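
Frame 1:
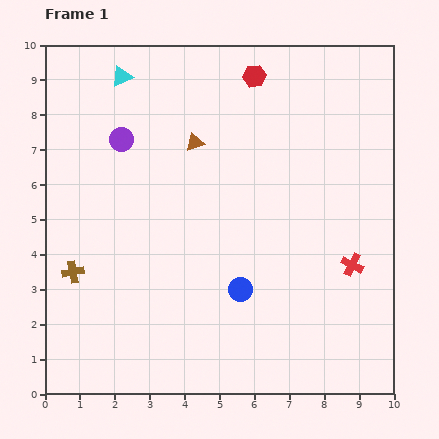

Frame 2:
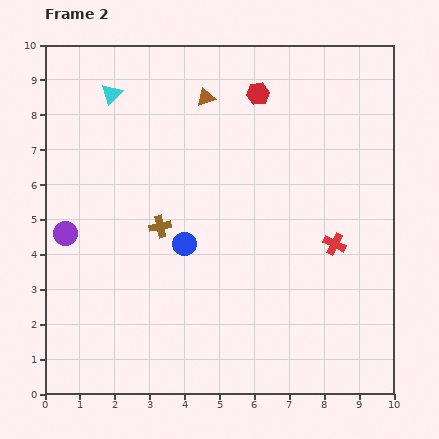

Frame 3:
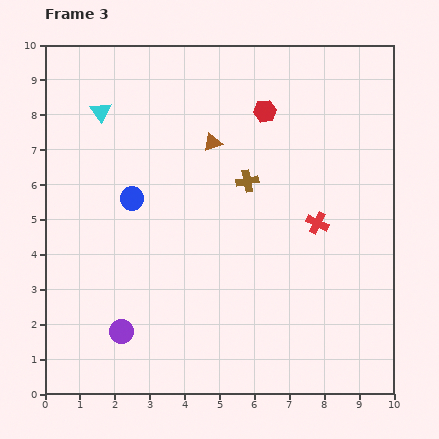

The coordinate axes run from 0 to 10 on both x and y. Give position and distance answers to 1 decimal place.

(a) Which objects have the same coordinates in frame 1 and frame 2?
none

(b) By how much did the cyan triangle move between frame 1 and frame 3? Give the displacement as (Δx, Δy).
(-0.6, -1.0)

The cyan triangle was at (2.2, 9.1) in frame 1 and (1.6, 8.1) in frame 3.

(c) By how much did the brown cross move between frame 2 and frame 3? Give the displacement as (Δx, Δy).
(2.5, 1.3)

The brown cross was at (3.3, 4.8) in frame 2 and (5.8, 6.1) in frame 3.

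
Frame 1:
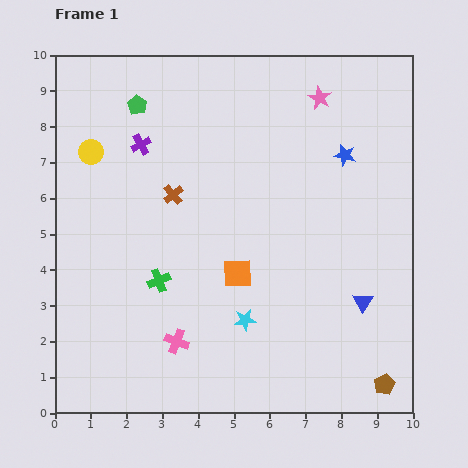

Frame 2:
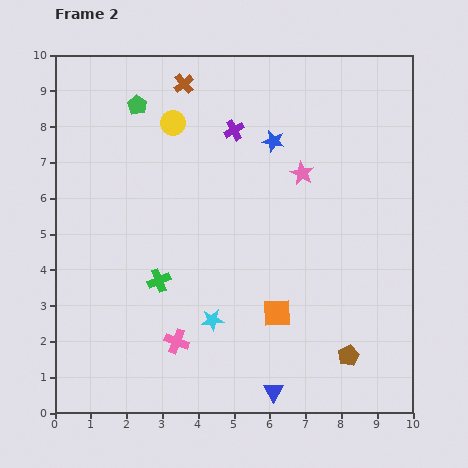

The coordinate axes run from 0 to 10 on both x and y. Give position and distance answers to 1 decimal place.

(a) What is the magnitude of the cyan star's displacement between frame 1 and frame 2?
0.9

The cyan star moved from (5.3, 2.6) to (4.4, 2.6), a distance of √(0.9² + 0.0²) ≈ 0.9.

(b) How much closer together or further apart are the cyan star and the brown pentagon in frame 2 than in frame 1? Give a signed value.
-0.4

Distance in frame 1: 4.3. Distance in frame 2: 3.9.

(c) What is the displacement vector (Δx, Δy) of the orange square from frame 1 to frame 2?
(1.1, -1.1)

The orange square was at (5.1, 3.9) in frame 1 and (6.2, 2.8) in frame 2.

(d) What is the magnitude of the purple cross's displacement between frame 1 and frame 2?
2.6

The purple cross moved from (2.4, 7.5) to (5.0, 7.9), a distance of √(2.6² + 0.4²) ≈ 2.6.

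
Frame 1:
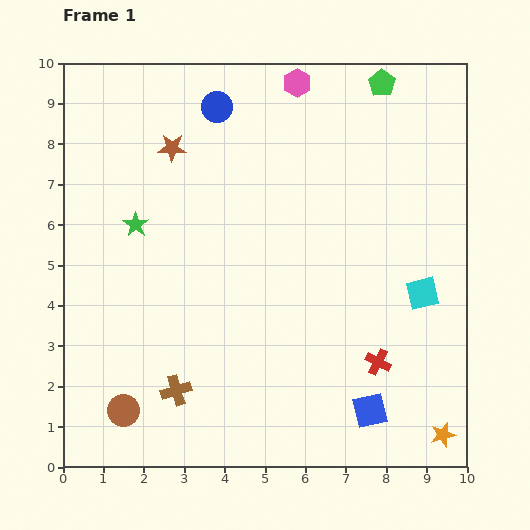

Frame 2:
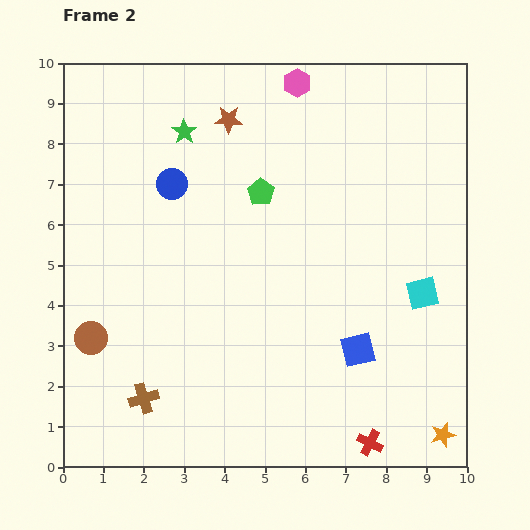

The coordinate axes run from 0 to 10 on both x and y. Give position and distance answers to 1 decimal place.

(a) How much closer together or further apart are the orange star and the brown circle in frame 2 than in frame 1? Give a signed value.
+1.1

Distance in frame 1: 7.9. Distance in frame 2: 9.0.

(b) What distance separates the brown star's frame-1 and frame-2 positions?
1.6

The brown star moved from (2.7, 7.9) to (4.1, 8.6), a distance of √(1.4² + 0.7²) ≈ 1.6.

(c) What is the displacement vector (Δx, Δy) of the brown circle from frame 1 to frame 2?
(-0.8, 1.8)

The brown circle was at (1.5, 1.4) in frame 1 and (0.7, 3.2) in frame 2.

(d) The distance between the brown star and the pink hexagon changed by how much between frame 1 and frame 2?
-1.6

Distance in frame 1: 3.5. Distance in frame 2: 1.9.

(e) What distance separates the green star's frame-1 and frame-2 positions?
2.6

The green star moved from (1.8, 6.0) to (3.0, 8.3), a distance of √(1.2² + 2.3²) ≈ 2.6.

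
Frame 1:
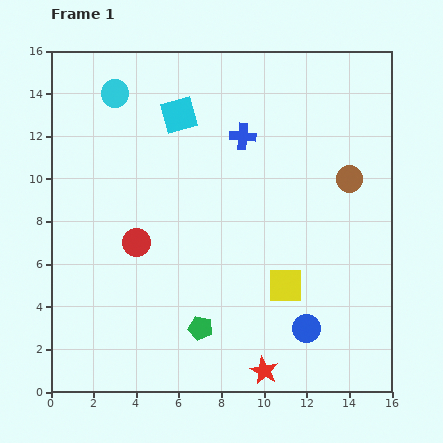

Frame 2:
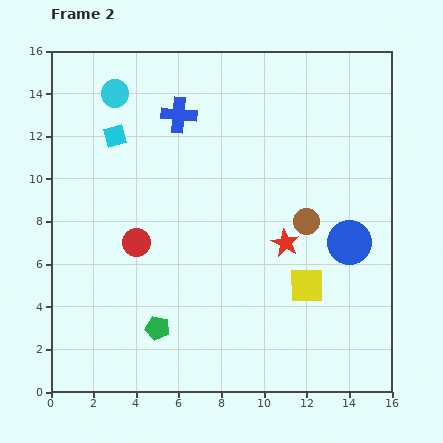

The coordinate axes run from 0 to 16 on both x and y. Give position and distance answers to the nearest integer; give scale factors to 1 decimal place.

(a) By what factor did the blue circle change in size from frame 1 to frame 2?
1.6×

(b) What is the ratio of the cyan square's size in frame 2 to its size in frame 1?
0.6×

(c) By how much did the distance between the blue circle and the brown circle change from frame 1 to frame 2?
-5

Distance in frame 1: 7. Distance in frame 2: 2.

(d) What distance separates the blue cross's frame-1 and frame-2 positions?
3

The blue cross moved from (9, 12) to (6, 13), a distance of √(3² + 1²) ≈ 3.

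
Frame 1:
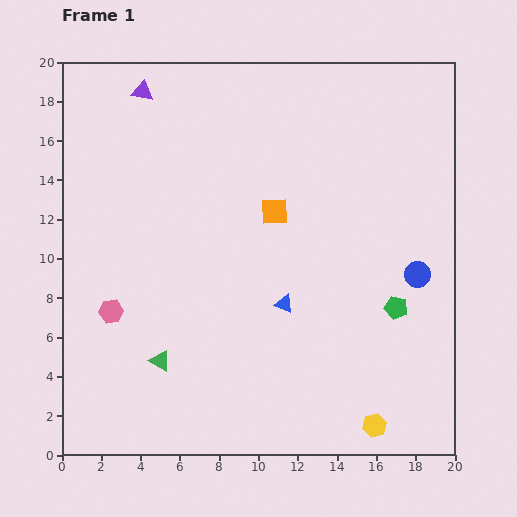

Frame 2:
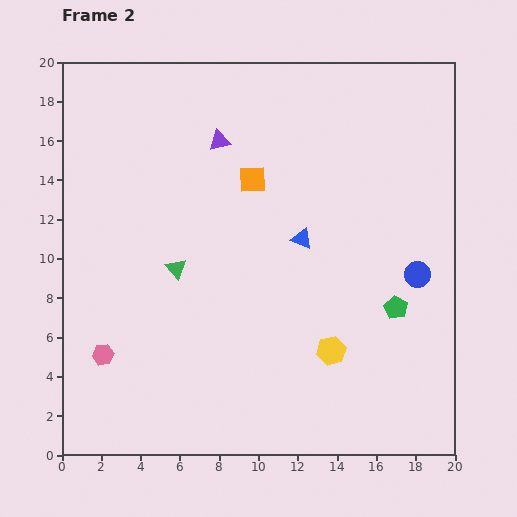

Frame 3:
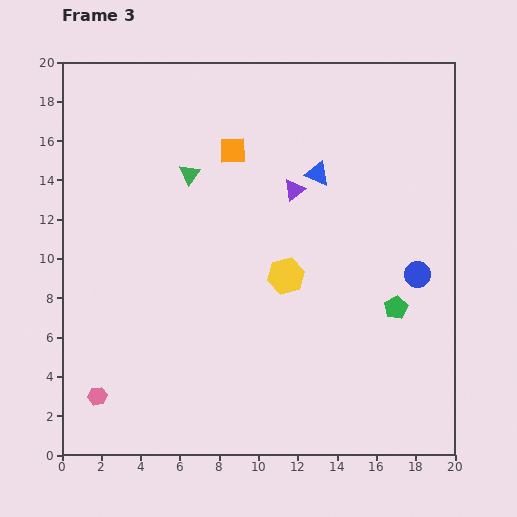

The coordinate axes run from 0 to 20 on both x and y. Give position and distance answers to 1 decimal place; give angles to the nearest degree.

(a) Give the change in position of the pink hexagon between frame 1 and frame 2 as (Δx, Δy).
(-0.4, -2.2)

The pink hexagon was at (2.5, 7.3) in frame 1 and (2.1, 5.1) in frame 2.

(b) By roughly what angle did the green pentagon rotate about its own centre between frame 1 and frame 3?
30° clockwise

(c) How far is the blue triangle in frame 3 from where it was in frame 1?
6.8

The blue triangle moved from (11.3, 7.7) to (13.0, 14.3), a distance of √(1.7² + 6.6²) ≈ 6.8.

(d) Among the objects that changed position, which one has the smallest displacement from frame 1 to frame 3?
the orange square

(moved 3.7)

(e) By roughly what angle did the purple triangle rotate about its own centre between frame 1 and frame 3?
48° counter-clockwise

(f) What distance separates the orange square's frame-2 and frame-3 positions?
1.8

The orange square moved from (9.7, 14.0) to (8.7, 15.5), a distance of √(1.0² + 1.5²) ≈ 1.8.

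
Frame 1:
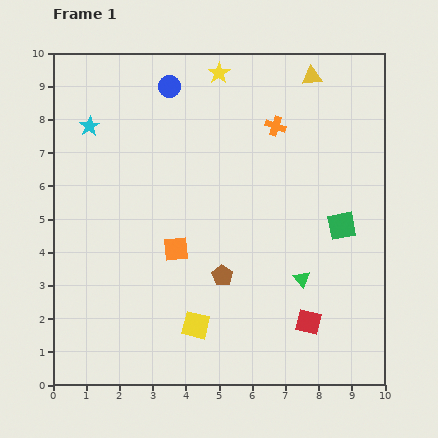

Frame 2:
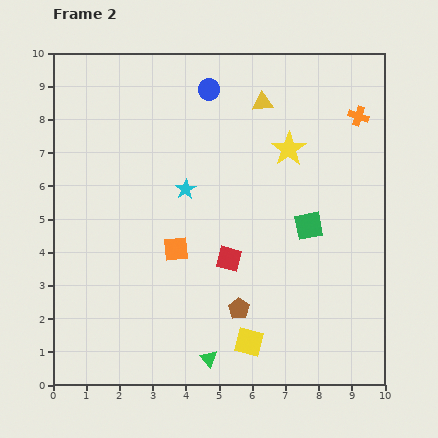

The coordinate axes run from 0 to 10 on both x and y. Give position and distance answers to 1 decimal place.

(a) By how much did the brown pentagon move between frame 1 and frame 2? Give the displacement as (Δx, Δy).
(0.5, -1.0)

The brown pentagon was at (5.1, 3.3) in frame 1 and (5.6, 2.3) in frame 2.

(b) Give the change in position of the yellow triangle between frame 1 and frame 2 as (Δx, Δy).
(-1.5, -0.8)

The yellow triangle was at (7.8, 9.3) in frame 1 and (6.3, 8.5) in frame 2.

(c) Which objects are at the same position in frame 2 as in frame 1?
the orange square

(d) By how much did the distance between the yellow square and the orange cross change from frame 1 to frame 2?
+1.1

Distance in frame 1: 6.5. Distance in frame 2: 7.6.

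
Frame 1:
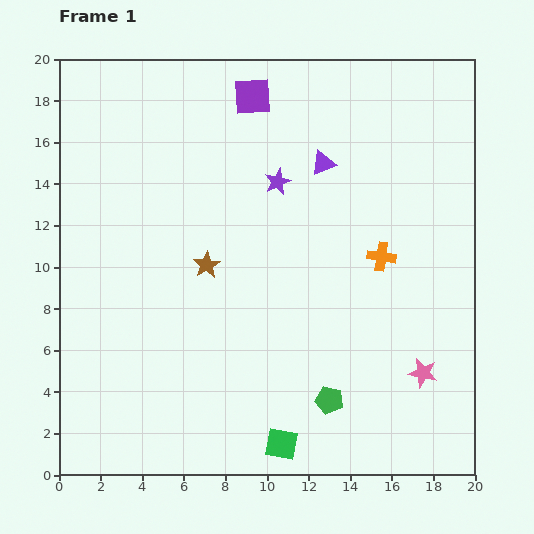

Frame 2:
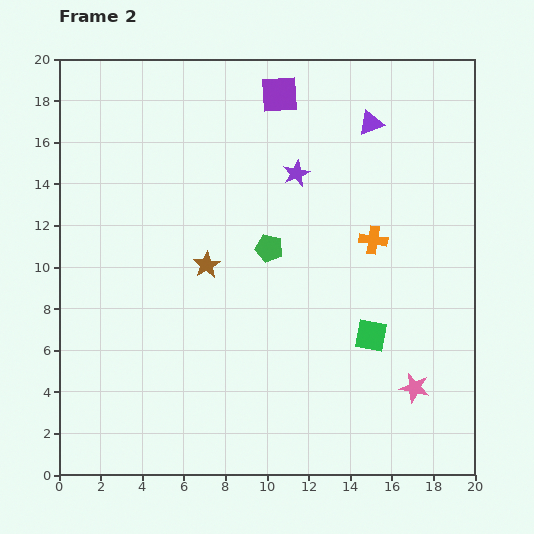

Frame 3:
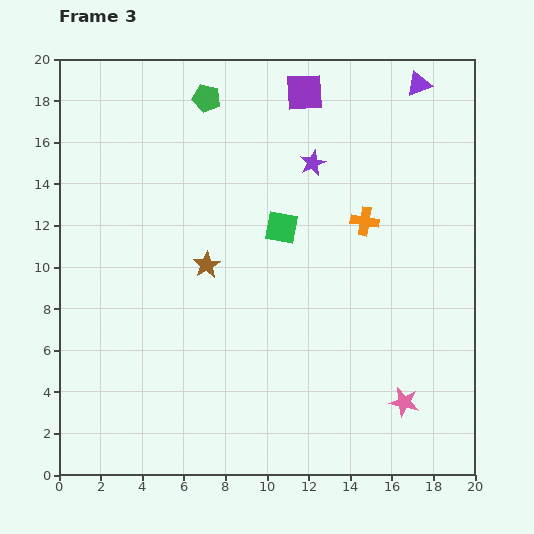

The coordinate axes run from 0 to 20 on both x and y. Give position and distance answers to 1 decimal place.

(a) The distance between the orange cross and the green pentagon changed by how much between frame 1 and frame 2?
-2.3

Distance in frame 1: 7.3. Distance in frame 2: 5.0.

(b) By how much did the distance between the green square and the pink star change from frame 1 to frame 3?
+2.7

Distance in frame 1: 7.6. Distance in frame 3: 10.3.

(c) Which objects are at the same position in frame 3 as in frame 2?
the brown star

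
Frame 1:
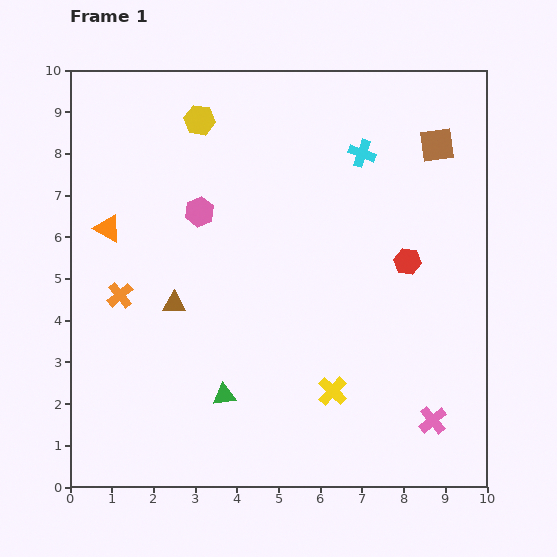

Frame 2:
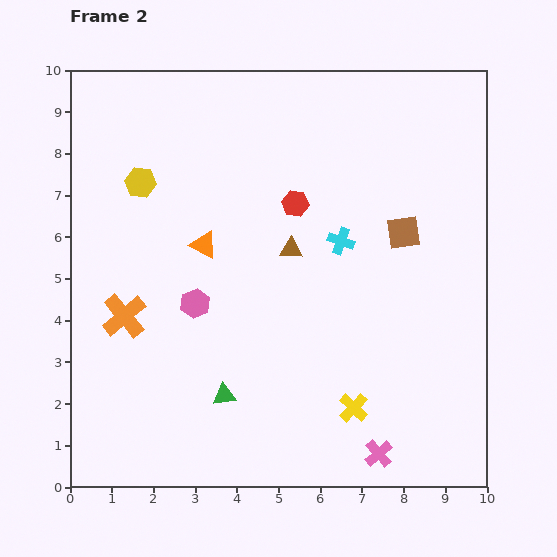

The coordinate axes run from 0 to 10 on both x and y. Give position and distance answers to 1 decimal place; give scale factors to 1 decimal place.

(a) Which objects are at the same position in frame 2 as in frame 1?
the green triangle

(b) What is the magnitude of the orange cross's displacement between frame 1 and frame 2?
0.5

The orange cross moved from (1.2, 4.6) to (1.3, 4.1), a distance of √(0.1² + 0.5²) ≈ 0.5.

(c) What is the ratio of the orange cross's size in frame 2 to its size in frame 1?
1.7×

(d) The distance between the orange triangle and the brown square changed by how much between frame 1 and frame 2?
-3.3

Distance in frame 1: 8.1. Distance in frame 2: 4.8.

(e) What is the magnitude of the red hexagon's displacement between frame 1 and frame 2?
3.0

The red hexagon moved from (8.1, 5.4) to (5.4, 6.8), a distance of √(2.7² + 1.4²) ≈ 3.0.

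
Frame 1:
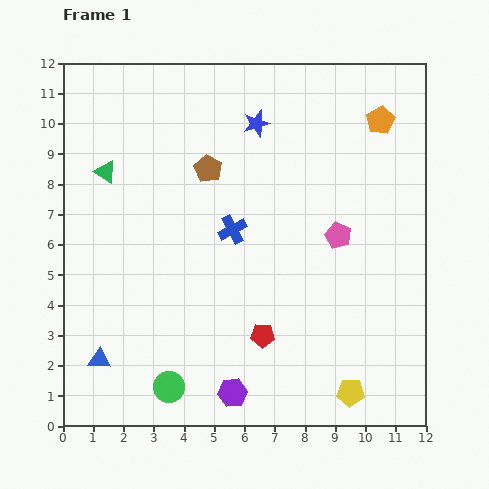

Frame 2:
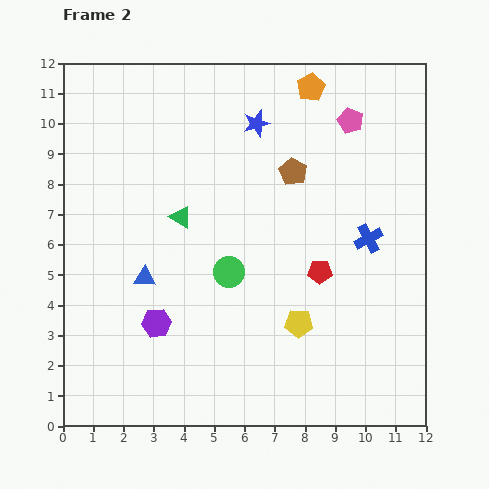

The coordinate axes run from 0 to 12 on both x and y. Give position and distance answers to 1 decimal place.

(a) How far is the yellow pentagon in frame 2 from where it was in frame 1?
2.9

The yellow pentagon moved from (9.5, 1.1) to (7.8, 3.4), a distance of √(1.7² + 2.3²) ≈ 2.9.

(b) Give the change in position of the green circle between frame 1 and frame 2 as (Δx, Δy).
(2.0, 3.8)

The green circle was at (3.5, 1.3) in frame 1 and (5.5, 5.1) in frame 2.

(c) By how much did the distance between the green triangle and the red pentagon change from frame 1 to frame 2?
-2.6

Distance in frame 1: 7.5. Distance in frame 2: 4.9.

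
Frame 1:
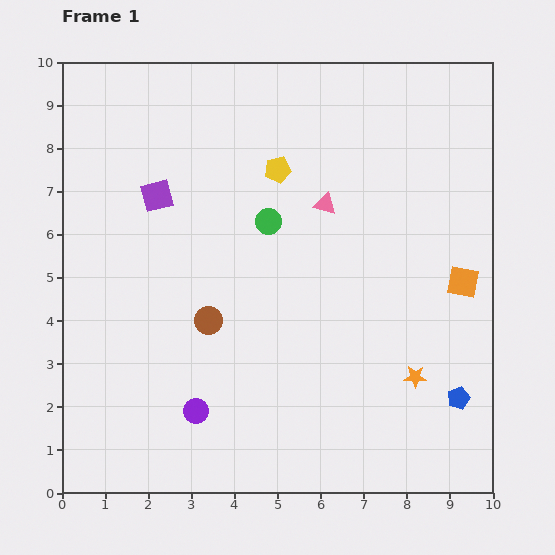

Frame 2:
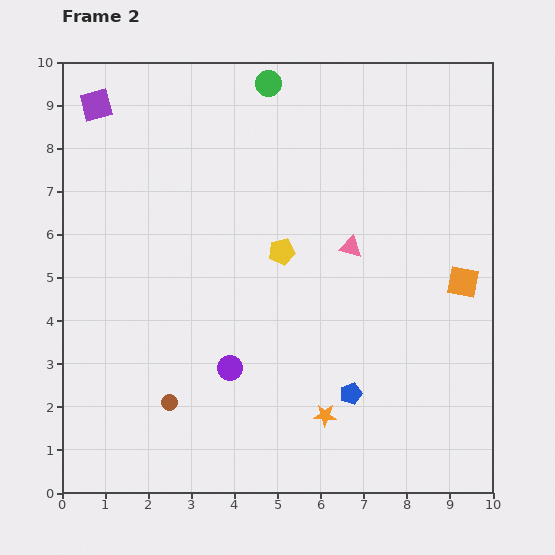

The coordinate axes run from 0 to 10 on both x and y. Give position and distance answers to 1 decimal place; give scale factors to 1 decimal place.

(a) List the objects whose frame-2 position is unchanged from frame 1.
the orange square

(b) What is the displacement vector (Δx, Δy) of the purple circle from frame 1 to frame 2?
(0.8, 1.0)

The purple circle was at (3.1, 1.9) in frame 1 and (3.9, 2.9) in frame 2.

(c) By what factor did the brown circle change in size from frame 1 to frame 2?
0.6×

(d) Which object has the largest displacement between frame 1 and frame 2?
the green circle

(moved 3.2; next 2.5)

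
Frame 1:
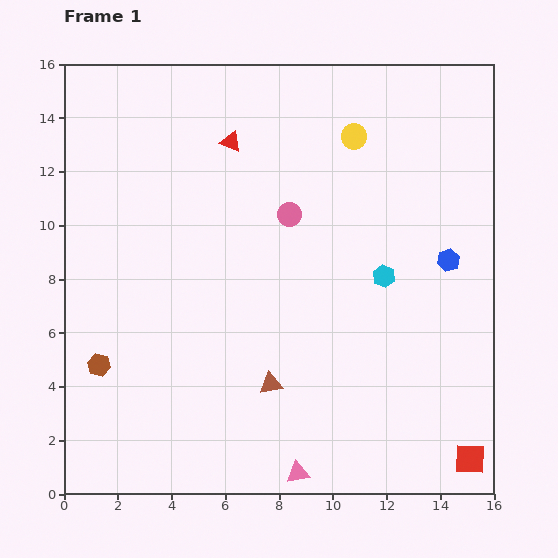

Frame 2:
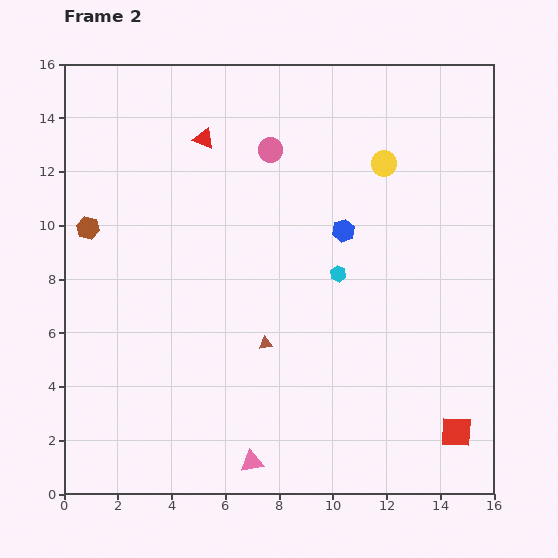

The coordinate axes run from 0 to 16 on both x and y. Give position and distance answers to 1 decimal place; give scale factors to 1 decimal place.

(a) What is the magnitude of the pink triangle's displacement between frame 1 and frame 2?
1.7

The pink triangle moved from (8.7, 0.8) to (7.0, 1.2), a distance of √(1.7² + 0.4²) ≈ 1.7.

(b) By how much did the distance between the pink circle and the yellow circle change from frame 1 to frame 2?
+0.4

Distance in frame 1: 3.8. Distance in frame 2: 4.2.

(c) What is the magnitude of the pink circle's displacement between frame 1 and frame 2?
2.5

The pink circle moved from (8.4, 10.4) to (7.7, 12.8), a distance of √(0.7² + 2.4²) ≈ 2.5.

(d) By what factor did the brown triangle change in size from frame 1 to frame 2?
0.6×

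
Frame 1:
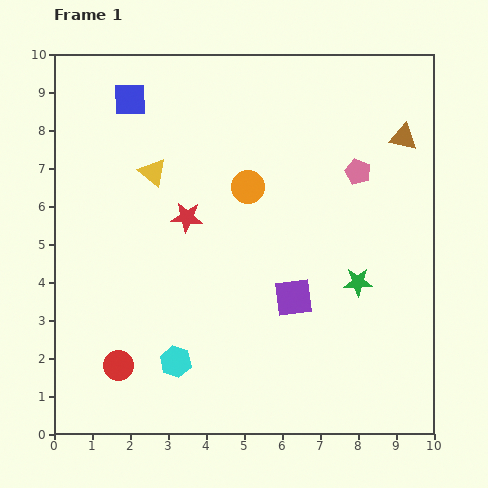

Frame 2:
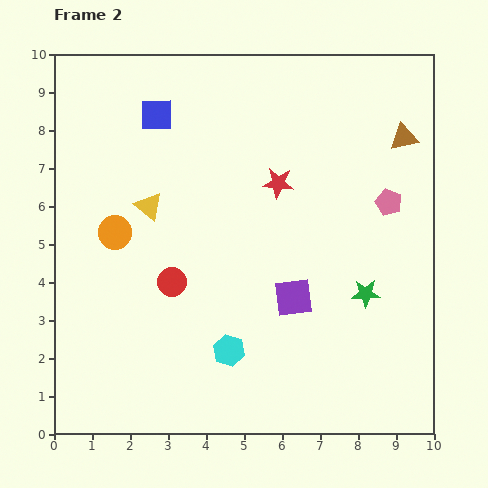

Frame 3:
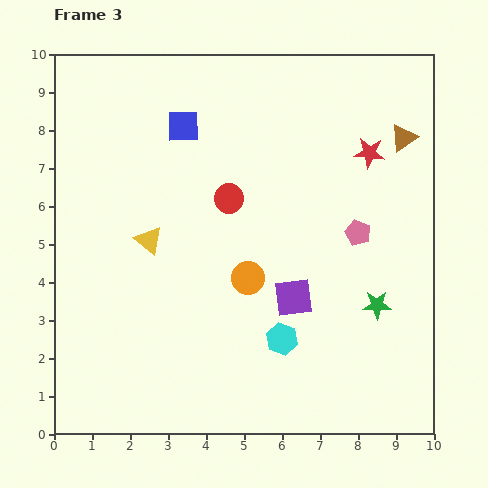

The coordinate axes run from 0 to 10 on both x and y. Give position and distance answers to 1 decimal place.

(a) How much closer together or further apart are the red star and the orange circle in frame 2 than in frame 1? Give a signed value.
+2.7

Distance in frame 1: 1.8. Distance in frame 2: 4.5.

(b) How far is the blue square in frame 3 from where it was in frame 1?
1.6

The blue square moved from (2.0, 8.8) to (3.4, 8.1), a distance of √(1.4² + 0.7²) ≈ 1.6.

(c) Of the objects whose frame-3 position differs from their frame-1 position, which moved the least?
the green star

(moved 0.8)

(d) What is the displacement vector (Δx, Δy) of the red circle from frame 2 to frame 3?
(1.5, 2.2)

The red circle was at (3.1, 4.0) in frame 2 and (4.6, 6.2) in frame 3.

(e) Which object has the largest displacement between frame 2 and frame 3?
the orange circle

(moved 3.7; next 2.7)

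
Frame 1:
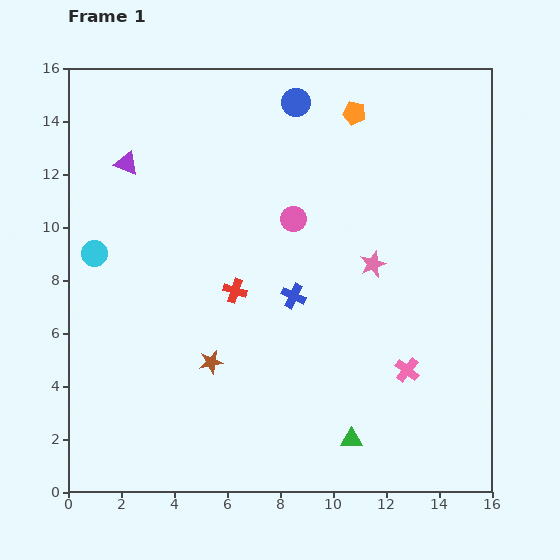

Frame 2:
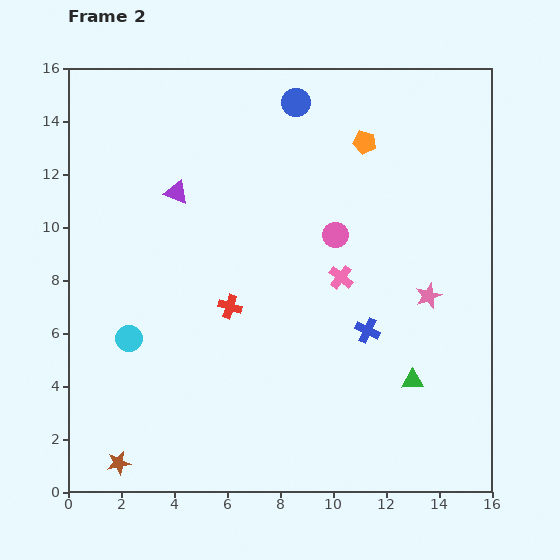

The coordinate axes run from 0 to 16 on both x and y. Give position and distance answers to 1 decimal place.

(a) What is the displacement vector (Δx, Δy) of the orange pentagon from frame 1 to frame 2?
(0.4, -1.1)

The orange pentagon was at (10.8, 14.3) in frame 1 and (11.2, 13.2) in frame 2.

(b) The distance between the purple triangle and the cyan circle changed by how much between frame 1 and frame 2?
+2.2

Distance in frame 1: 3.6. Distance in frame 2: 5.8.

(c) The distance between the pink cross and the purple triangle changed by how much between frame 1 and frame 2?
-6.2

Distance in frame 1: 13.2. Distance in frame 2: 7.0.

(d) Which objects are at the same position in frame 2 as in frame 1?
the blue circle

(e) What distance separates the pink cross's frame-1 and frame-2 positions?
4.3

The pink cross moved from (12.8, 4.6) to (10.3, 8.1), a distance of √(2.5² + 3.5²) ≈ 4.3.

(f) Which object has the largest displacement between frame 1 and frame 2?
the brown star

(moved 5.2; next 4.3)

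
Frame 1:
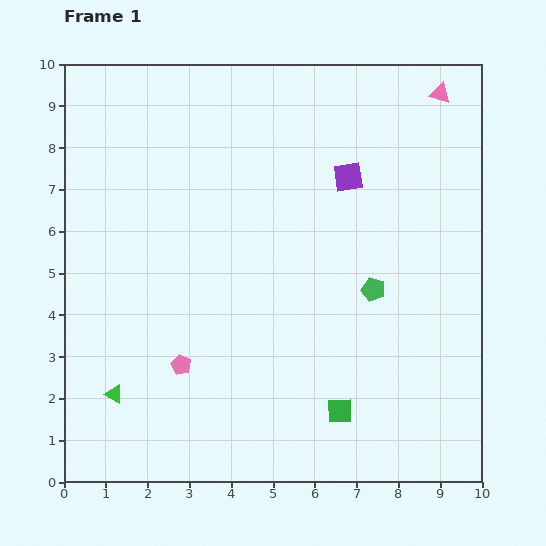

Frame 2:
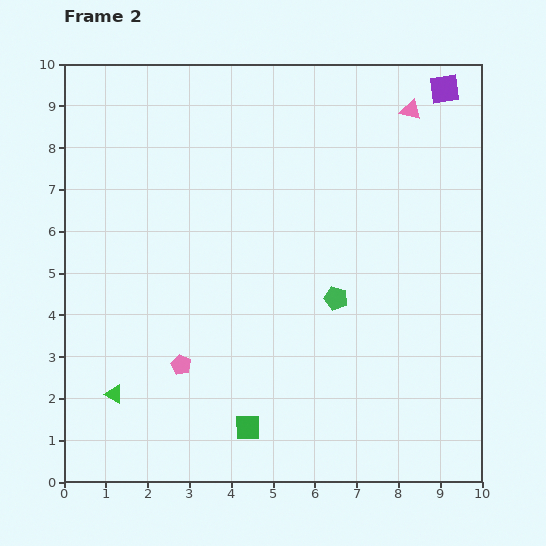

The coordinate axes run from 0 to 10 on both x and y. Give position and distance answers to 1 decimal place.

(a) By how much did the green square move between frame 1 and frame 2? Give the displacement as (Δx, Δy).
(-2.2, -0.4)

The green square was at (6.6, 1.7) in frame 1 and (4.4, 1.3) in frame 2.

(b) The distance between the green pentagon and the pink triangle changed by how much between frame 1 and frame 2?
-0.2

Distance in frame 1: 5.0. Distance in frame 2: 4.8.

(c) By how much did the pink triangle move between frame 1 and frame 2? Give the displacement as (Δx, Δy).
(-0.7, -0.4)

The pink triangle was at (9.0, 9.3) in frame 1 and (8.3, 8.9) in frame 2.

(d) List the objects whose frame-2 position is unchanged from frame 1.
the pink pentagon, the green triangle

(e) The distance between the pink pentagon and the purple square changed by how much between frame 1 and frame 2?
+3.1

Distance in frame 1: 6.0. Distance in frame 2: 9.1.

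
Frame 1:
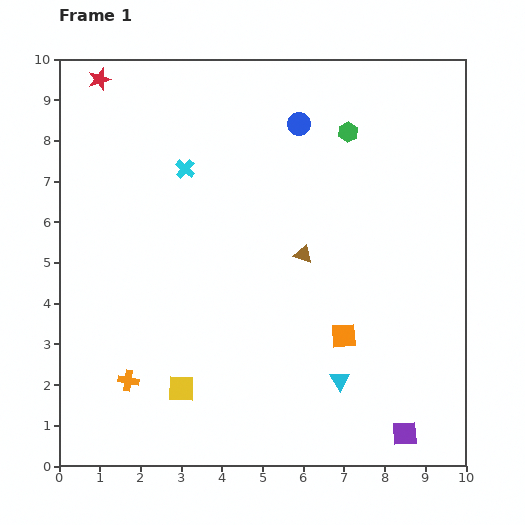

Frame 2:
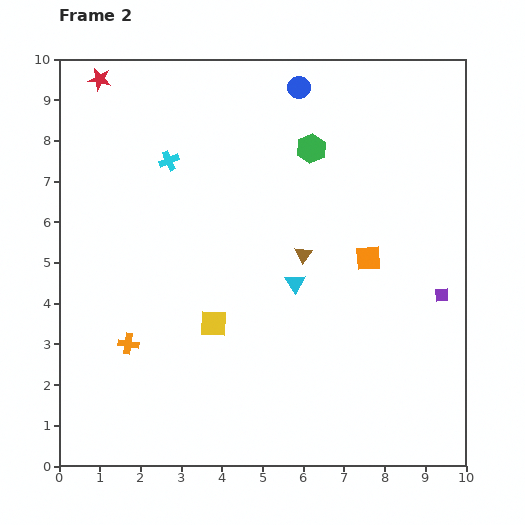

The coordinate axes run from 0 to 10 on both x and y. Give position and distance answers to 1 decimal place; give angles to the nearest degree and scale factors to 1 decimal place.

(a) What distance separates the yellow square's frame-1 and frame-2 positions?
1.8

The yellow square moved from (3.0, 1.9) to (3.8, 3.5), a distance of √(0.8² + 1.6²) ≈ 1.8.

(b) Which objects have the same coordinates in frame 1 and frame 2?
the brown triangle, the red star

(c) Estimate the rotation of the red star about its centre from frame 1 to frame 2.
28° clockwise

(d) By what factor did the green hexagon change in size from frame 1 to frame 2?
1.5×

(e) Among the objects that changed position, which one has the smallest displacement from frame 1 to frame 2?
the cyan cross

(moved 0.4)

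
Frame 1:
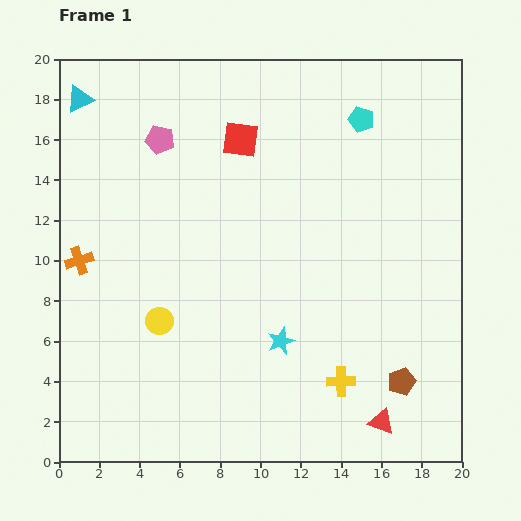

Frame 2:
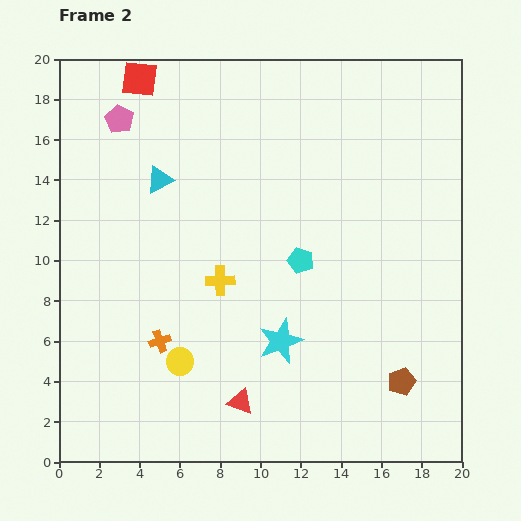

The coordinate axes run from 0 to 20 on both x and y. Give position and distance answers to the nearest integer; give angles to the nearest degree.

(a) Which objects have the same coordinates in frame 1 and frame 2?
the cyan star, the brown pentagon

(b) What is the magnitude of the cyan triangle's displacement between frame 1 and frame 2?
6

The cyan triangle moved from (1, 18) to (5, 14), a distance of √(4² + 4²) ≈ 6.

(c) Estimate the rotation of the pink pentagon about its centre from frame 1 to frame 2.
17° clockwise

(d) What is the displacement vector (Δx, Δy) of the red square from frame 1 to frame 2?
(-5, 3)

The red square was at (9, 16) in frame 1 and (4, 19) in frame 2.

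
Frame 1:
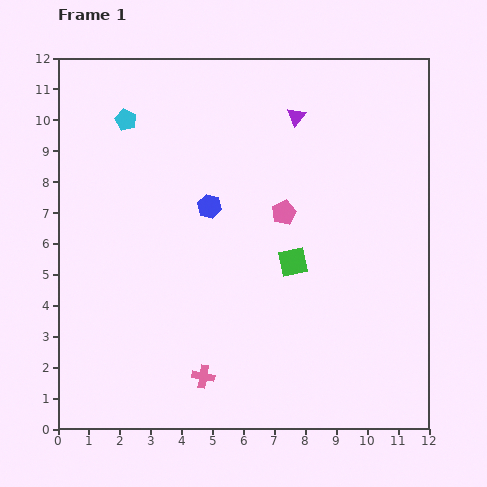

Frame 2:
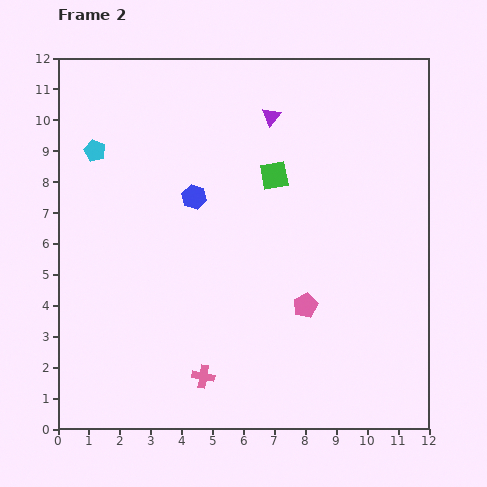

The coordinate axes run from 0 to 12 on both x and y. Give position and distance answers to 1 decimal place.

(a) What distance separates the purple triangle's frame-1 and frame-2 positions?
0.8

The purple triangle moved from (7.7, 10.1) to (6.9, 10.1), a distance of √(0.8² + 0.0²) ≈ 0.8.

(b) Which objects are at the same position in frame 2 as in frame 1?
the pink cross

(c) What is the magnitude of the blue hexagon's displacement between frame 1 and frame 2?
0.6

The blue hexagon moved from (4.9, 7.2) to (4.4, 7.5), a distance of √(0.5² + 0.3²) ≈ 0.6.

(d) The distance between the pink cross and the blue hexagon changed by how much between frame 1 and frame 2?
+0.3

Distance in frame 1: 5.5. Distance in frame 2: 5.8.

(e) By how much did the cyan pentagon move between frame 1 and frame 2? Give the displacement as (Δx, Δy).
(-1.0, -1.0)

The cyan pentagon was at (2.2, 10.0) in frame 1 and (1.2, 9.0) in frame 2.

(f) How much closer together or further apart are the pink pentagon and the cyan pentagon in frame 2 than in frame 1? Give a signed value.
+2.5

Distance in frame 1: 5.9. Distance in frame 2: 8.4.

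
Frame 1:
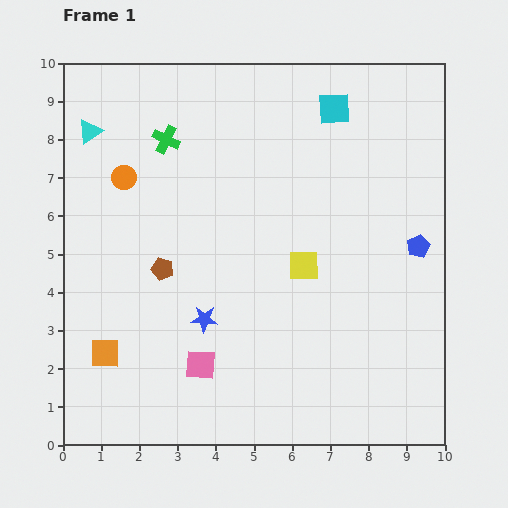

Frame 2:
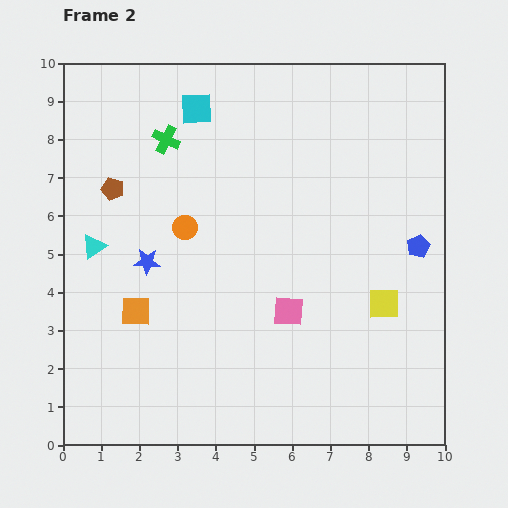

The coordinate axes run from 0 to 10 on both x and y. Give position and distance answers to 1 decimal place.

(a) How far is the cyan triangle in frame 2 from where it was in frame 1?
3.0

The cyan triangle moved from (0.7, 8.2) to (0.8, 5.2), a distance of √(0.1² + 3.0²) ≈ 3.0.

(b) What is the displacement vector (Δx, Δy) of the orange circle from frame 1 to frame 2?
(1.6, -1.3)

The orange circle was at (1.6, 7.0) in frame 1 and (3.2, 5.7) in frame 2.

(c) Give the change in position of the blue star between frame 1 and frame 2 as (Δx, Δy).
(-1.5, 1.5)

The blue star was at (3.7, 3.3) in frame 1 and (2.2, 4.8) in frame 2.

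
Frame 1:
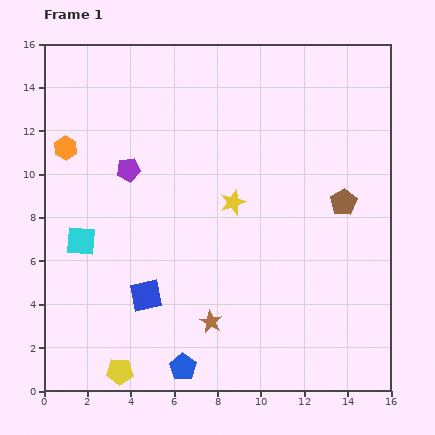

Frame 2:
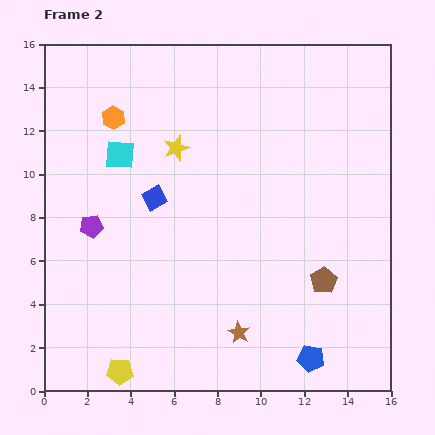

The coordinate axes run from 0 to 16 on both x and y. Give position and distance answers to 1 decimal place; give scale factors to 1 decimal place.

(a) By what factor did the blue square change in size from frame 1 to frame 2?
0.7×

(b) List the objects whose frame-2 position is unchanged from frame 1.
the yellow pentagon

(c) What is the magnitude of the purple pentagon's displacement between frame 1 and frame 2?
3.1

The purple pentagon moved from (3.9, 10.2) to (2.2, 7.6), a distance of √(1.7² + 2.6²) ≈ 3.1.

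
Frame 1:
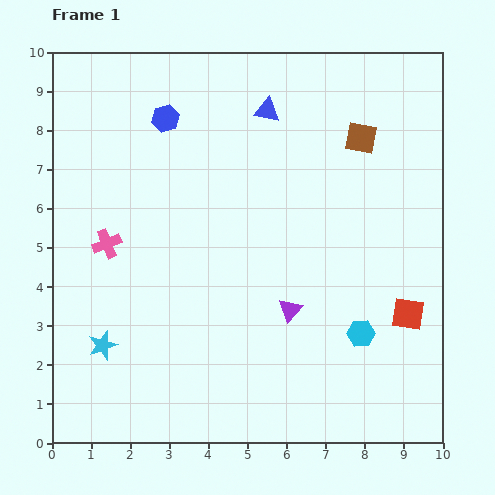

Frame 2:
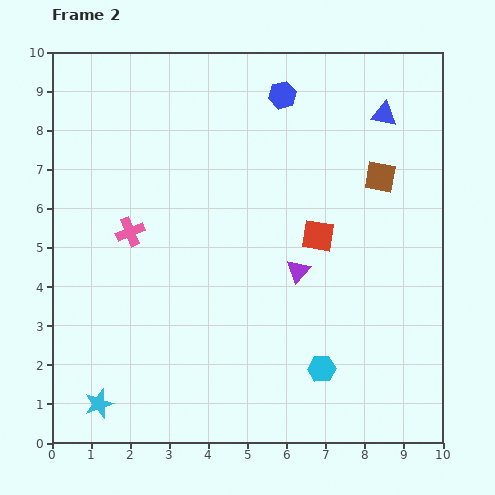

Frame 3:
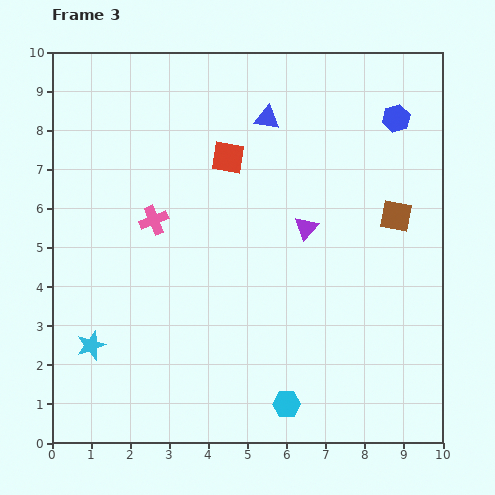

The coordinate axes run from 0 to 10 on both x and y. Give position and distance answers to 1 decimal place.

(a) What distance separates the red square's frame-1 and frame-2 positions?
3.0

The red square moved from (9.1, 3.3) to (6.8, 5.3), a distance of √(2.3² + 2.0²) ≈ 3.0.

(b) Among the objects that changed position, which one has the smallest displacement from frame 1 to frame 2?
the pink cross

(moved 0.7)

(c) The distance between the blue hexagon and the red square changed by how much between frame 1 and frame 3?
-3.6

Distance in frame 1: 8.0. Distance in frame 3: 4.4.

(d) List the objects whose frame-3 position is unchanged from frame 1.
none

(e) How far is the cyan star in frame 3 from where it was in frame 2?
1.5

The cyan star moved from (1.2, 1.0) to (1.0, 2.5), a distance of √(0.2² + 1.5²) ≈ 1.5.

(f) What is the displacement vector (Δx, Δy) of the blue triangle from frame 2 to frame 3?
(-3.0, -0.1)

The blue triangle was at (8.5, 8.4) in frame 2 and (5.5, 8.3) in frame 3.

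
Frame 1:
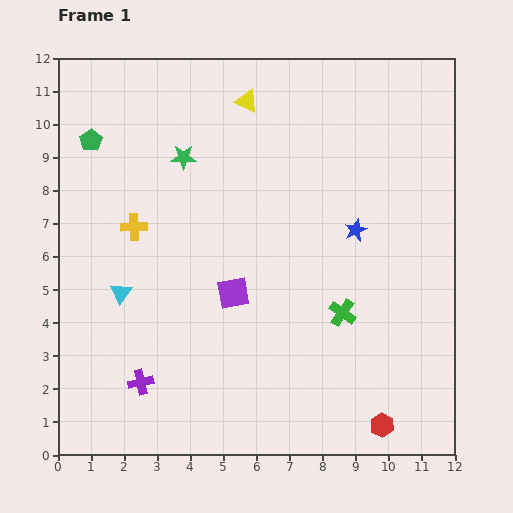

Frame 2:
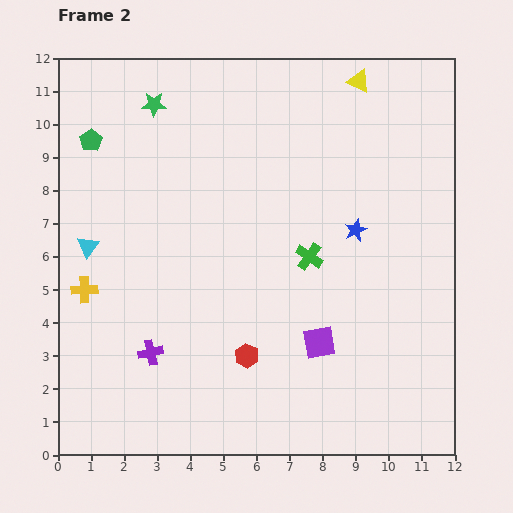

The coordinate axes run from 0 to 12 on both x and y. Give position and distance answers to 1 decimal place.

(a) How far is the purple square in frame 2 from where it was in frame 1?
3.0

The purple square moved from (5.3, 4.9) to (7.9, 3.4), a distance of √(2.6² + 1.5²) ≈ 3.0.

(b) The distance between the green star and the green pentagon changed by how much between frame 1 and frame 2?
-0.6

Distance in frame 1: 2.8. Distance in frame 2: 2.2.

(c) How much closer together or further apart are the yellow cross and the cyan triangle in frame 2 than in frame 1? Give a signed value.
-0.7

Distance in frame 1: 2.0. Distance in frame 2: 1.3.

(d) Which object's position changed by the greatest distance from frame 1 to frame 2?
the red hexagon

(moved 4.6; next 3.5)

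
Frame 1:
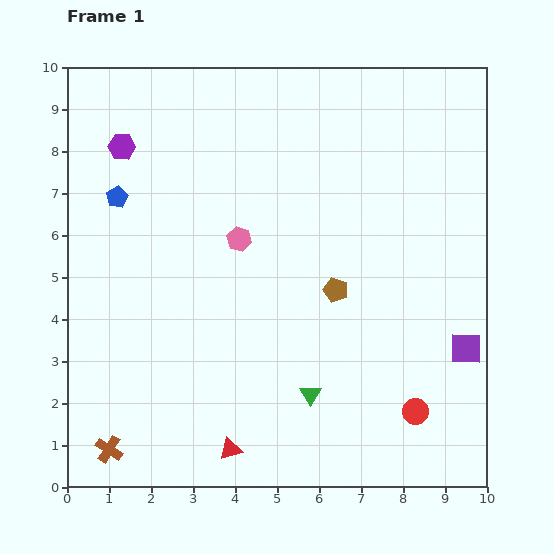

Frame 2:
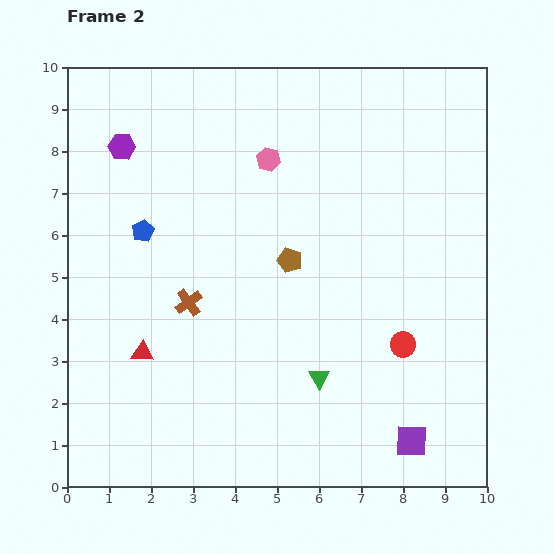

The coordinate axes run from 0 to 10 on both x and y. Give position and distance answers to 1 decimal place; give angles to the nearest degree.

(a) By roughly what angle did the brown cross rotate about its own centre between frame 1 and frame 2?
22° clockwise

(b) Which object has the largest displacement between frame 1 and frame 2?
the brown cross

(moved 4.0; next 3.1)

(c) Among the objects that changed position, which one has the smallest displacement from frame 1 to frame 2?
the green triangle

(moved 0.4)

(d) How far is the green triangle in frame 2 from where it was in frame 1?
0.4

The green triangle moved from (5.8, 2.2) to (6.0, 2.6), a distance of √(0.2² + 0.4²) ≈ 0.4.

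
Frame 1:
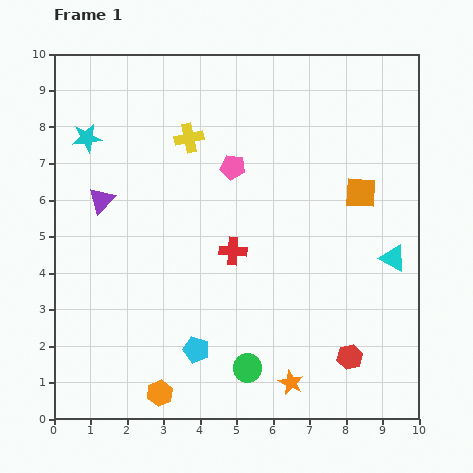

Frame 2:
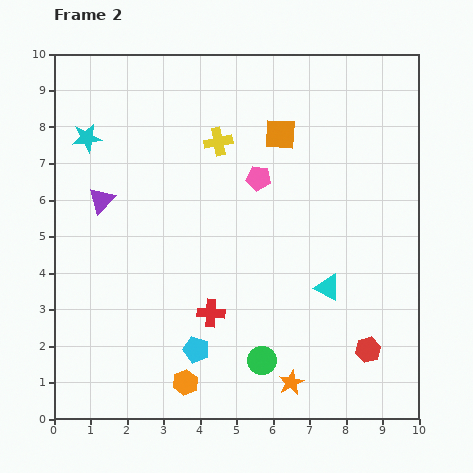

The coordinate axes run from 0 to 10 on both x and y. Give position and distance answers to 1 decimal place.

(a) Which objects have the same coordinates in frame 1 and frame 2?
the purple triangle, the cyan star, the cyan pentagon, the orange star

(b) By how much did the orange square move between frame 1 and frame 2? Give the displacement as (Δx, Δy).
(-2.2, 1.6)

The orange square was at (8.4, 6.2) in frame 1 and (6.2, 7.8) in frame 2.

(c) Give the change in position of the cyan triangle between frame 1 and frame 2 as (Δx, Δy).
(-1.8, -0.8)

The cyan triangle was at (9.3, 4.4) in frame 1 and (7.5, 3.6) in frame 2.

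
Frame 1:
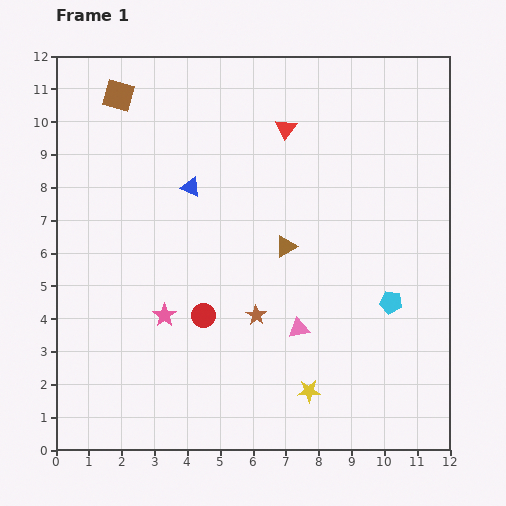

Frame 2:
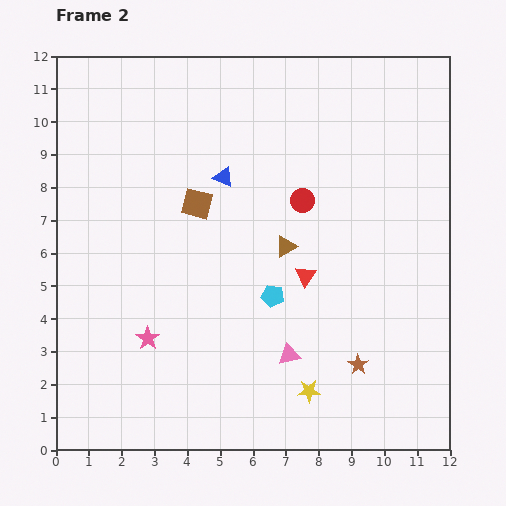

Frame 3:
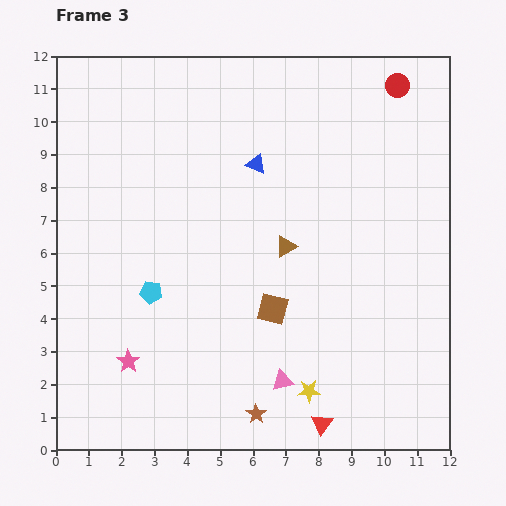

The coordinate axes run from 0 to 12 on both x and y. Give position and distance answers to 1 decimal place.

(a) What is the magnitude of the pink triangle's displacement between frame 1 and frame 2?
0.9

The pink triangle moved from (7.4, 3.7) to (7.1, 2.9), a distance of √(0.3² + 0.8²) ≈ 0.9.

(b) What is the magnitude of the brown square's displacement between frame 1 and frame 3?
8.0

The brown square moved from (1.9, 10.8) to (6.6, 4.3), a distance of √(4.7² + 6.5²) ≈ 8.0.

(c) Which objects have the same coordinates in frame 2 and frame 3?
the yellow star, the brown triangle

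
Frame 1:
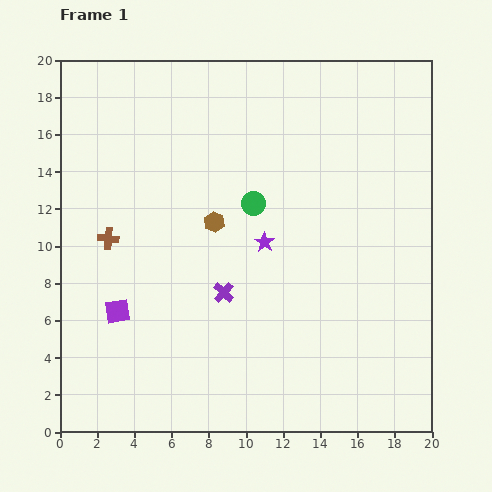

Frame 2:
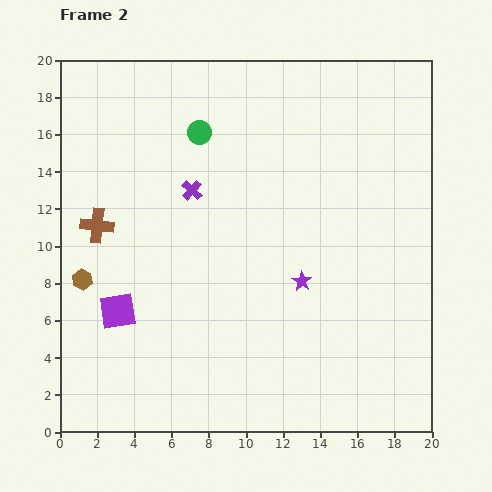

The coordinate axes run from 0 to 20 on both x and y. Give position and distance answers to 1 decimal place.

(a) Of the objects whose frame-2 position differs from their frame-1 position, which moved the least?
the brown cross

(moved 0.9)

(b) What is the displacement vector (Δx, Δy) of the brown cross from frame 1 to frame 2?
(-0.6, 0.7)

The brown cross was at (2.6, 10.4) in frame 1 and (2.0, 11.1) in frame 2.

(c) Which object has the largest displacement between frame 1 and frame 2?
the brown hexagon

(moved 7.7; next 5.8)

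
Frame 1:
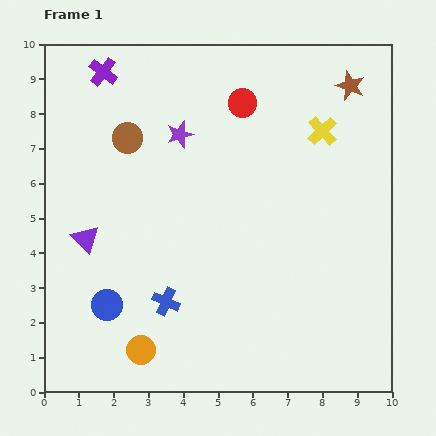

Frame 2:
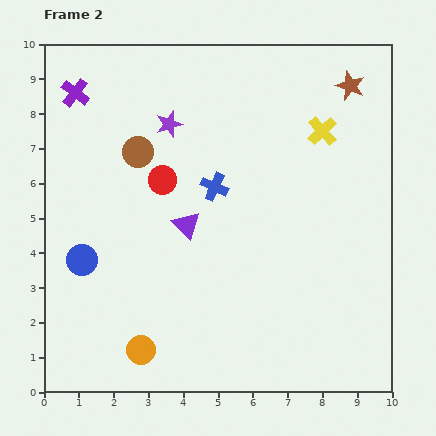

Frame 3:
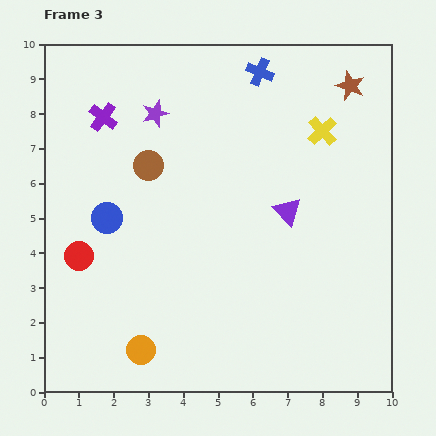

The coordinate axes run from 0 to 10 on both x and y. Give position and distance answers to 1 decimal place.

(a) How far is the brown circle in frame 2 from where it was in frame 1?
0.5

The brown circle moved from (2.4, 7.3) to (2.7, 6.9), a distance of √(0.3² + 0.4²) ≈ 0.5.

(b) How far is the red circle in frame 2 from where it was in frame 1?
3.2

The red circle moved from (5.7, 8.3) to (3.4, 6.1), a distance of √(2.3² + 2.2²) ≈ 3.2.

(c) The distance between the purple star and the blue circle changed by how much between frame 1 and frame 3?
-2.0

Distance in frame 1: 5.3. Distance in frame 3: 3.3.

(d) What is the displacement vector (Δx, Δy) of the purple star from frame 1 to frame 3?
(-0.7, 0.6)

The purple star was at (3.9, 7.4) in frame 1 and (3.2, 8.0) in frame 3.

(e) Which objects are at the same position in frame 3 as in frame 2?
the orange circle, the yellow cross, the brown star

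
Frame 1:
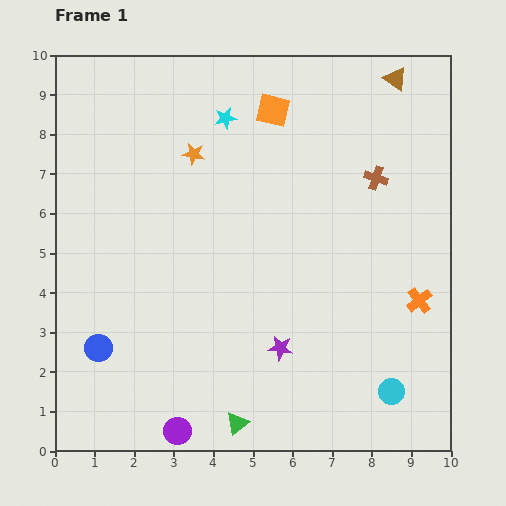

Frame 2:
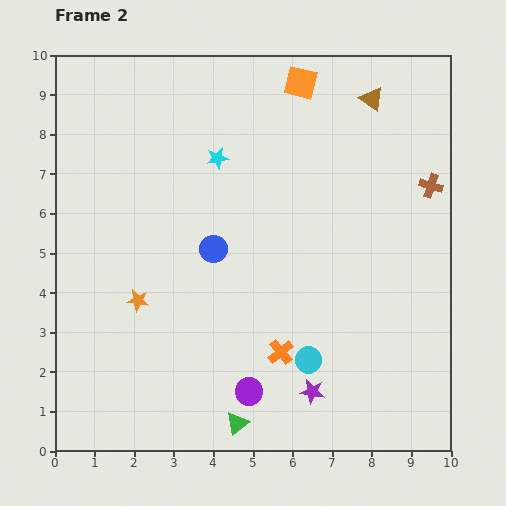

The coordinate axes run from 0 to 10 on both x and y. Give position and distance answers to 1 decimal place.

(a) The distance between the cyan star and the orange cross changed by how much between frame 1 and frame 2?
-1.5

Distance in frame 1: 6.7. Distance in frame 2: 5.2.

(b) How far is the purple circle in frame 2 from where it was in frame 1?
2.1

The purple circle moved from (3.1, 0.5) to (4.9, 1.5), a distance of √(1.8² + 1.0²) ≈ 2.1.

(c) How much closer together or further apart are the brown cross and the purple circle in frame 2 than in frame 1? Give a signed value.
-1.2

Distance in frame 1: 8.1. Distance in frame 2: 6.9.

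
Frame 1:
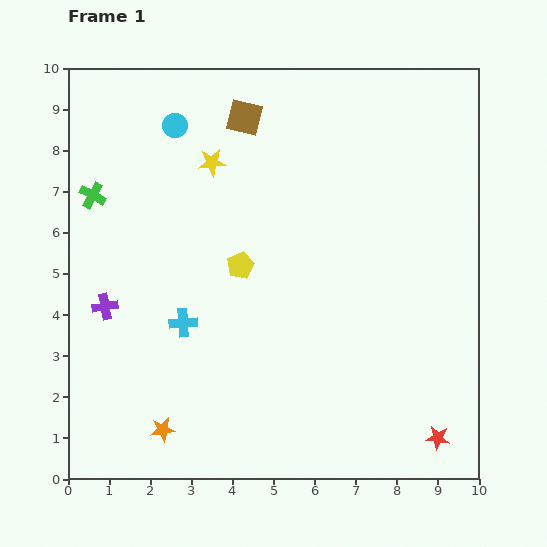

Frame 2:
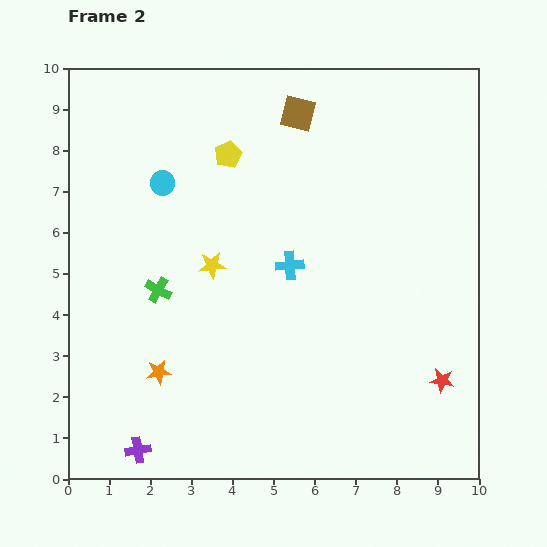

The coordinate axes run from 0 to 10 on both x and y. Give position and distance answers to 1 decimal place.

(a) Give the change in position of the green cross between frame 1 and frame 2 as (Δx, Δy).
(1.6, -2.3)

The green cross was at (0.6, 6.9) in frame 1 and (2.2, 4.6) in frame 2.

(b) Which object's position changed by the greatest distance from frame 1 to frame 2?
the purple cross

(moved 3.6; next 3.0)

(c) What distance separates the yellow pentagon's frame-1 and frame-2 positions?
2.7

The yellow pentagon moved from (4.2, 5.2) to (3.9, 7.9), a distance of √(0.3² + 2.7²) ≈ 2.7.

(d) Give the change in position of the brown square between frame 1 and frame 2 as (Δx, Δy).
(1.3, 0.1)

The brown square was at (4.3, 8.8) in frame 1 and (5.6, 8.9) in frame 2.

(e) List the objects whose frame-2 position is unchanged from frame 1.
none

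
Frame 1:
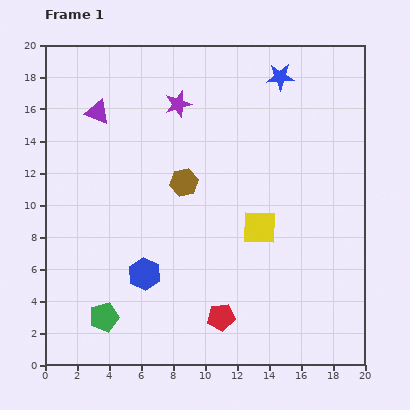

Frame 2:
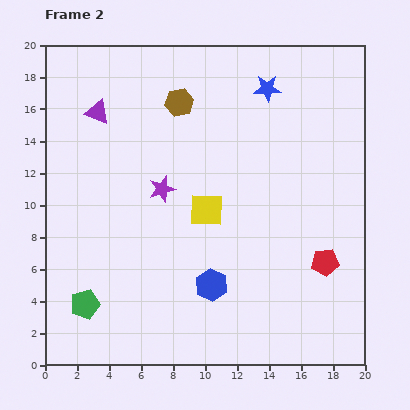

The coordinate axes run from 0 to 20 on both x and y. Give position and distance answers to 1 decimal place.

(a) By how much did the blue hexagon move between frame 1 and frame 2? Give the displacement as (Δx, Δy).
(4.2, -0.7)

The blue hexagon was at (6.2, 5.7) in frame 1 and (10.4, 5.0) in frame 2.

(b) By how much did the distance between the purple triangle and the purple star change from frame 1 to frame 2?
+1.2

Distance in frame 1: 5.0. Distance in frame 2: 6.2.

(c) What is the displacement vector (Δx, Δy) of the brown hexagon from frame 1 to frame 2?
(-0.3, 5.0)

The brown hexagon was at (8.7, 11.4) in frame 1 and (8.4, 16.4) in frame 2.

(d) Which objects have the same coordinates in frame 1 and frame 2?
the purple triangle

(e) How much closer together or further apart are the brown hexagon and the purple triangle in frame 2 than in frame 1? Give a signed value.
-1.9

Distance in frame 1: 7.0. Distance in frame 2: 5.1.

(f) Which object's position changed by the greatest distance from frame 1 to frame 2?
the red pentagon

(moved 7.3; next 5.4)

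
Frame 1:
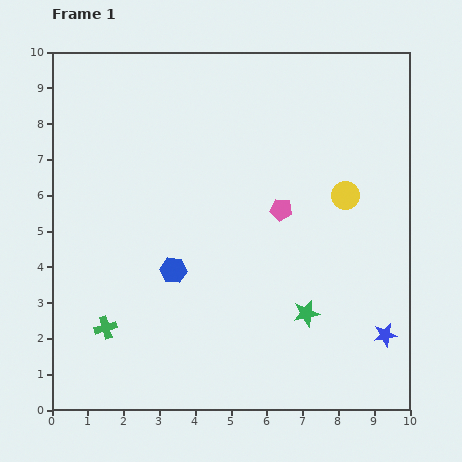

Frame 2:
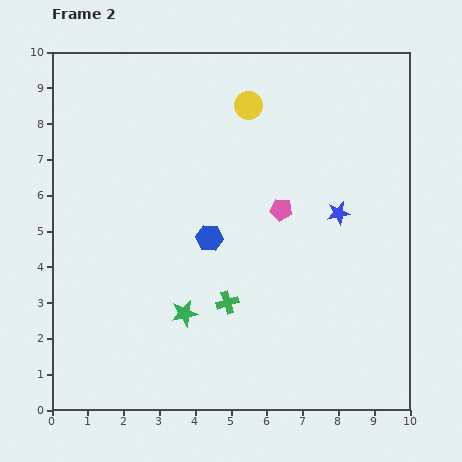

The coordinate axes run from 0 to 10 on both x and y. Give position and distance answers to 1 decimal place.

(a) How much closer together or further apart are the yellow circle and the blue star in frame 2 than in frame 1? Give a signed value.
-0.2

Distance in frame 1: 4.1. Distance in frame 2: 3.9.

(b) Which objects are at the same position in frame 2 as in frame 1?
the pink pentagon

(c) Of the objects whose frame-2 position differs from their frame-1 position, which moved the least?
the blue hexagon

(moved 1.3)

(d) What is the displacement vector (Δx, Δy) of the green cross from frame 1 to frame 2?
(3.4, 0.7)

The green cross was at (1.5, 2.3) in frame 1 and (4.9, 3.0) in frame 2.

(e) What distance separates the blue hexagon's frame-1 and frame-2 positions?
1.3

The blue hexagon moved from (3.4, 3.9) to (4.4, 4.8), a distance of √(1.0² + 0.9²) ≈ 1.3.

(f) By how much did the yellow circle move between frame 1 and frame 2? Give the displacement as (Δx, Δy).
(-2.7, 2.5)

The yellow circle was at (8.2, 6.0) in frame 1 and (5.5, 8.5) in frame 2.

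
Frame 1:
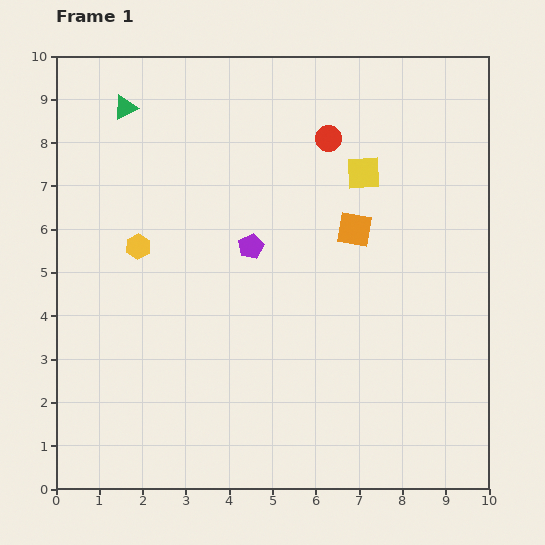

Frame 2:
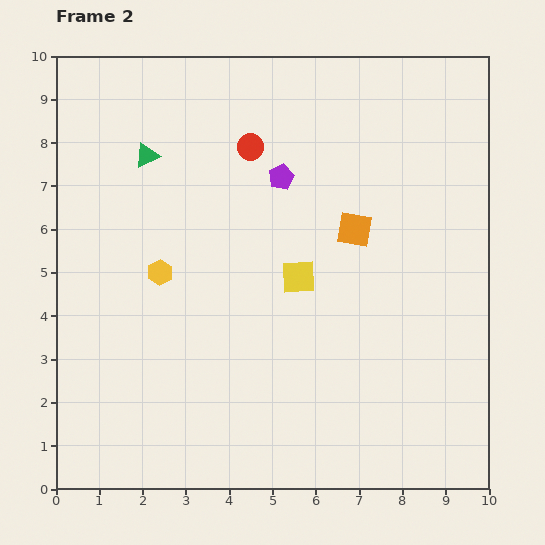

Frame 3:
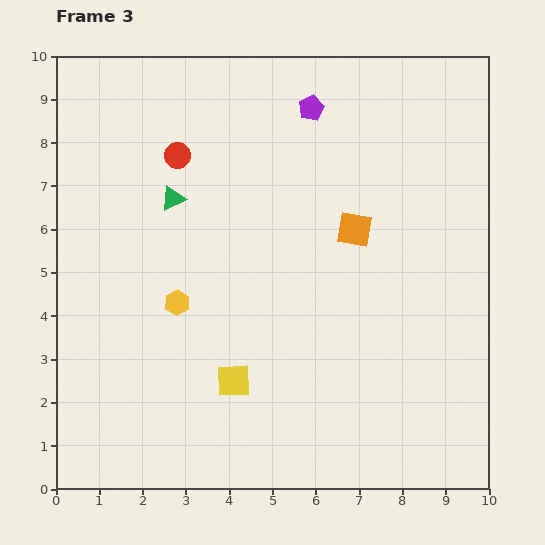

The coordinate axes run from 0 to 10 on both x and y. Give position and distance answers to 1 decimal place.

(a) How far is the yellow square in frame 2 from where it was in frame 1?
2.8

The yellow square moved from (7.1, 7.3) to (5.6, 4.9), a distance of √(1.5² + 2.4²) ≈ 2.8.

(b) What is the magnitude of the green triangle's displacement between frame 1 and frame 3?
2.4

The green triangle moved from (1.6, 8.8) to (2.7, 6.7), a distance of √(1.1² + 2.1²) ≈ 2.4.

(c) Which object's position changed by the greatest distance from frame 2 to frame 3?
the yellow square

(moved 2.8; next 1.7)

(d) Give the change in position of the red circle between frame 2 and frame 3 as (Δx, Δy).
(-1.7, -0.2)

The red circle was at (4.5, 7.9) in frame 2 and (2.8, 7.7) in frame 3.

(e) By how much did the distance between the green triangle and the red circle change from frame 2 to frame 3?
-1.4

Distance in frame 2: 2.4. Distance in frame 3: 1.0.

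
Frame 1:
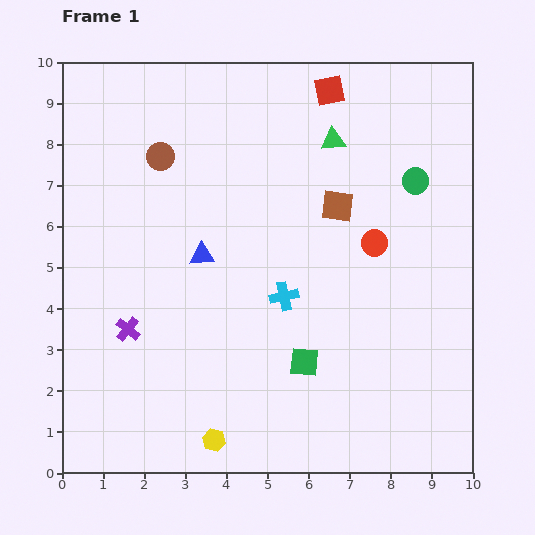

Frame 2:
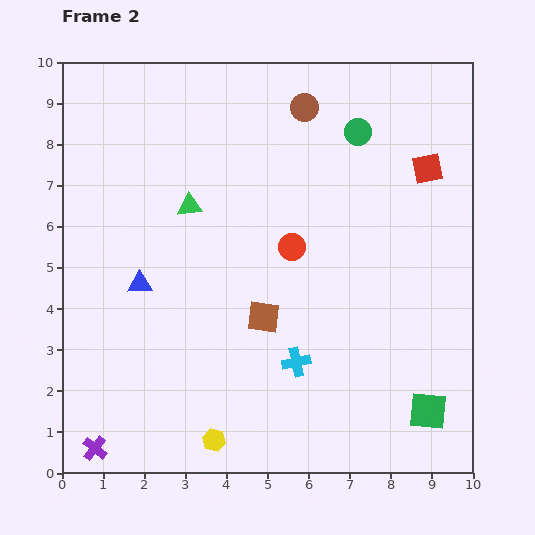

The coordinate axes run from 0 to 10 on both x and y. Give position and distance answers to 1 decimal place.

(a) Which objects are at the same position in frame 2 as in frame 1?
the yellow hexagon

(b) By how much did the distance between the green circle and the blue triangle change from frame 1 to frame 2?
+1.0

Distance in frame 1: 5.5. Distance in frame 2: 6.5.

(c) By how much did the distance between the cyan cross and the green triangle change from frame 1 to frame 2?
+0.6

Distance in frame 1: 4.0. Distance in frame 2: 4.6.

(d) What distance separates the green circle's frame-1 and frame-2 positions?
1.8

The green circle moved from (8.6, 7.1) to (7.2, 8.3), a distance of √(1.4² + 1.2²) ≈ 1.8.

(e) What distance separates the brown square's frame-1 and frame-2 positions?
3.2

The brown square moved from (6.7, 6.5) to (4.9, 3.8), a distance of √(1.8² + 2.7²) ≈ 3.2.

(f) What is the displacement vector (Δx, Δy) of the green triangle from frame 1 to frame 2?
(-3.5, -1.6)

The green triangle was at (6.6, 8.1) in frame 1 and (3.1, 6.5) in frame 2.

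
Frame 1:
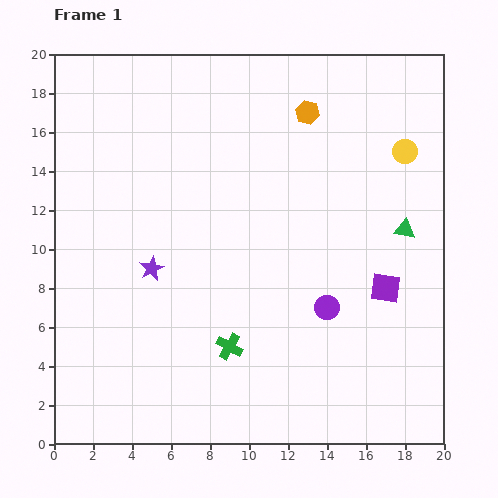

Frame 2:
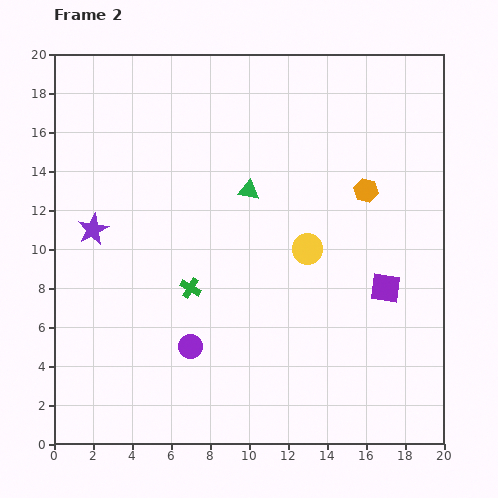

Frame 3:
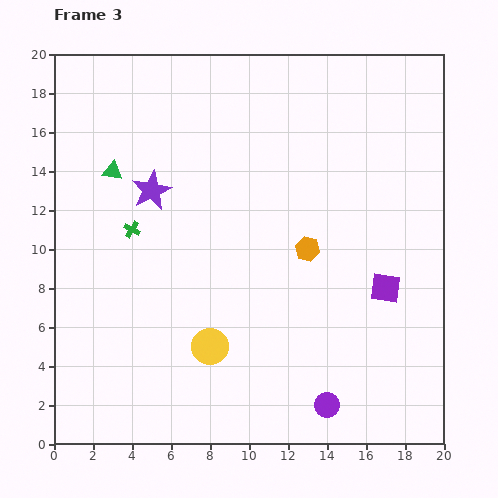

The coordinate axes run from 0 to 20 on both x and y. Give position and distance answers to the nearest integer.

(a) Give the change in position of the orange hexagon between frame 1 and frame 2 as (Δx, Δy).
(3, -4)

The orange hexagon was at (13, 17) in frame 1 and (16, 13) in frame 2.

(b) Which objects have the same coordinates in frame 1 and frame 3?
the purple square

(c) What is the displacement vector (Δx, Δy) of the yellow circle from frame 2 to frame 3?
(-5, -5)

The yellow circle was at (13, 10) in frame 2 and (8, 5) in frame 3.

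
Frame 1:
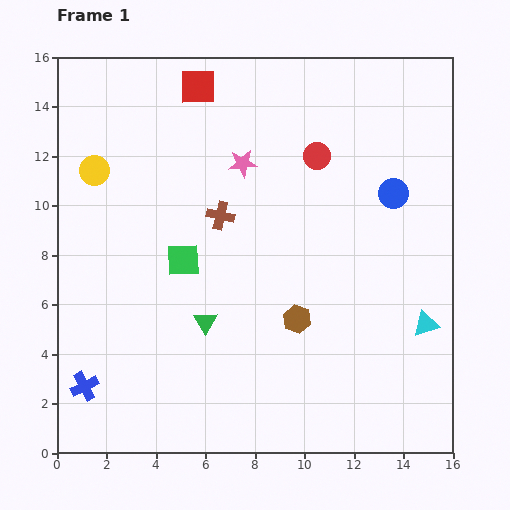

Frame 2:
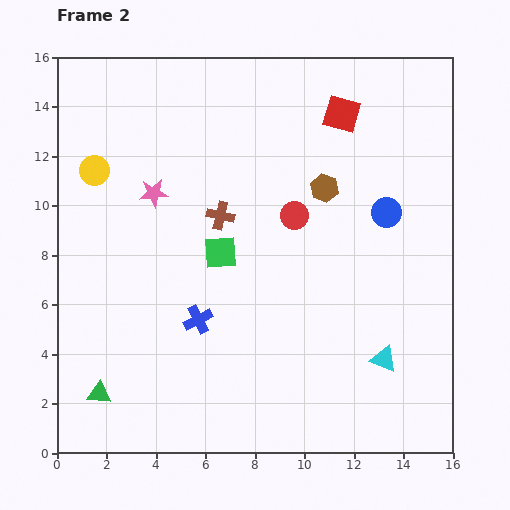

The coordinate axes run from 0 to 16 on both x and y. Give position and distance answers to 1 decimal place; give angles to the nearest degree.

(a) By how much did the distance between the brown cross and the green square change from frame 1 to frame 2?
-0.8

Distance in frame 1: 2.3. Distance in frame 2: 1.5.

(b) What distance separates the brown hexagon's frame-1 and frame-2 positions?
5.4

The brown hexagon moved from (9.7, 5.4) to (10.8, 10.7), a distance of √(1.1² + 5.3²) ≈ 5.4.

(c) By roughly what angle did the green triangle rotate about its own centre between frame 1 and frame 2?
54° counter-clockwise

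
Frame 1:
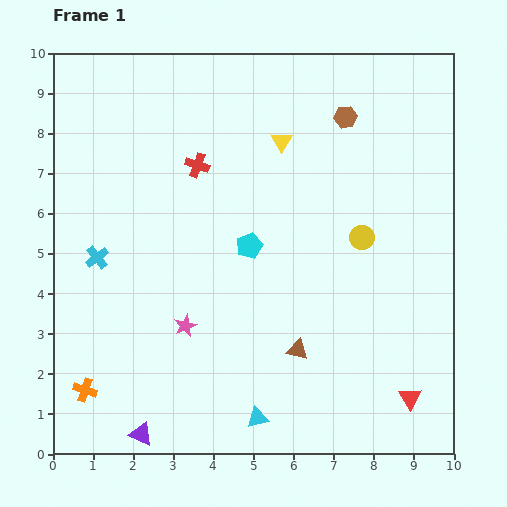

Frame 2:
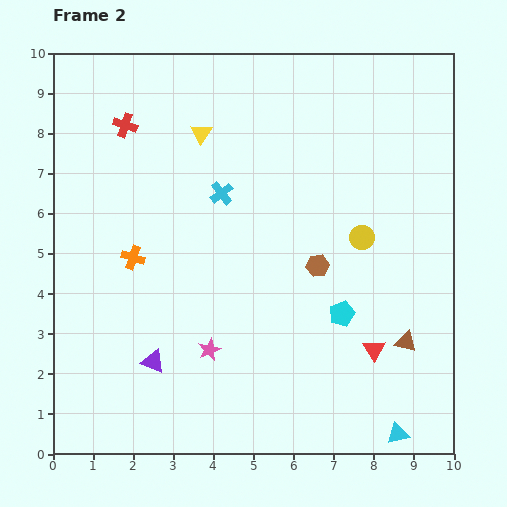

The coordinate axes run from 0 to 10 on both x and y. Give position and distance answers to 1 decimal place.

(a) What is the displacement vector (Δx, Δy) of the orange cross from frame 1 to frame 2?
(1.2, 3.3)

The orange cross was at (0.8, 1.6) in frame 1 and (2.0, 4.9) in frame 2.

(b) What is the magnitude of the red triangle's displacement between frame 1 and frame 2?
1.5

The red triangle moved from (8.9, 1.4) to (8.0, 2.6), a distance of √(0.9² + 1.2²) ≈ 1.5.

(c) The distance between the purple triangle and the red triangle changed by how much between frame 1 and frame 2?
-1.3

Distance in frame 1: 6.8. Distance in frame 2: 5.5.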